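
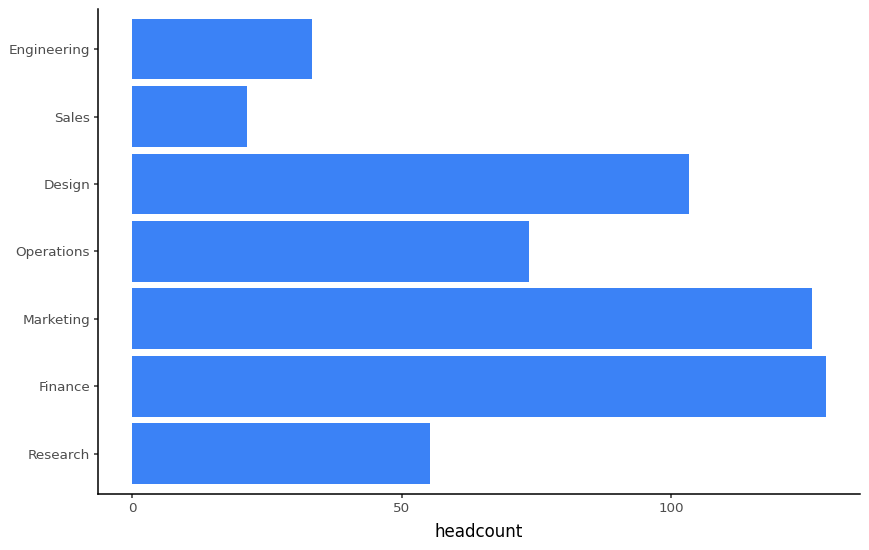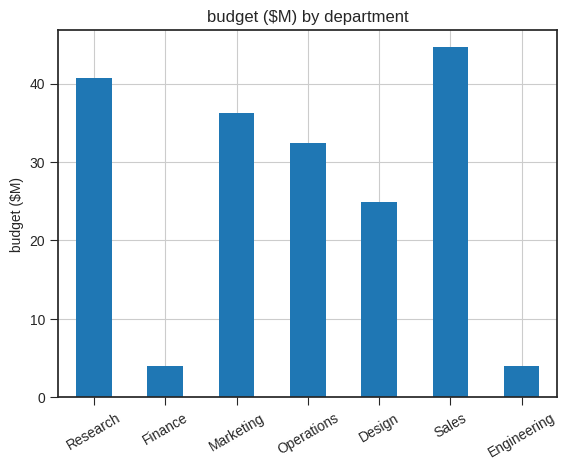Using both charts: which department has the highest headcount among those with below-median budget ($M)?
Chart 2 median budget ($M) ≈ 30; below-median departments: Finance, Design, Engineering. Among those, Finance has the highest headcount (≈ 120).

Finance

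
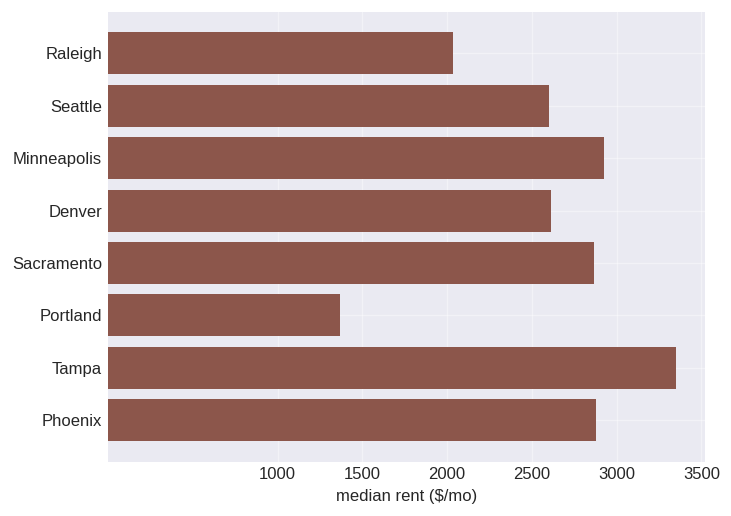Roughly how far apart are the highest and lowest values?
Max Tampa ≈ 3500, min Portland ≈ 1500; range ≈ 2000.

≈ 2000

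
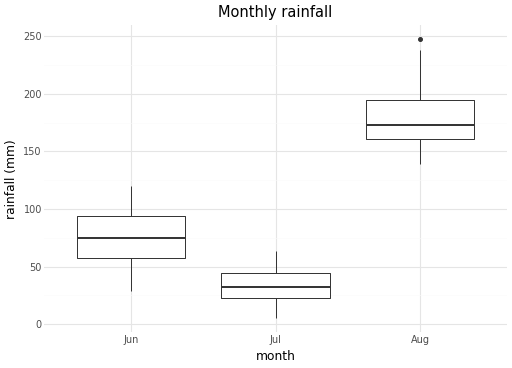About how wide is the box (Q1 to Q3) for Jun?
Q3 ≈ 100, Q1 ≈ 60; IQR ≈ 40.

≈ 40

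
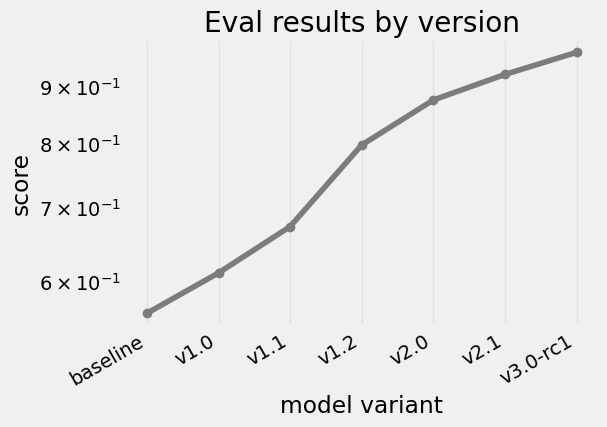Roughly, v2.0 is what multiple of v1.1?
v2.0 ≈ 0.85, v1.1 ≈ 0.65; 0.85/0.65 ≈ 1.31.

≈ 1.31×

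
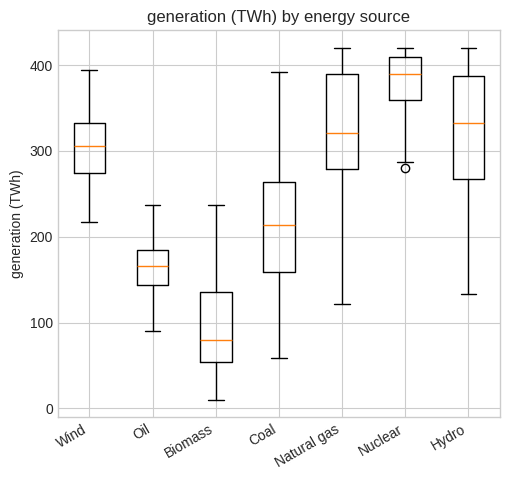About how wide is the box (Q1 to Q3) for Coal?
Q3 ≈ 275, Q1 ≈ 150; IQR ≈ 125.

≈ 125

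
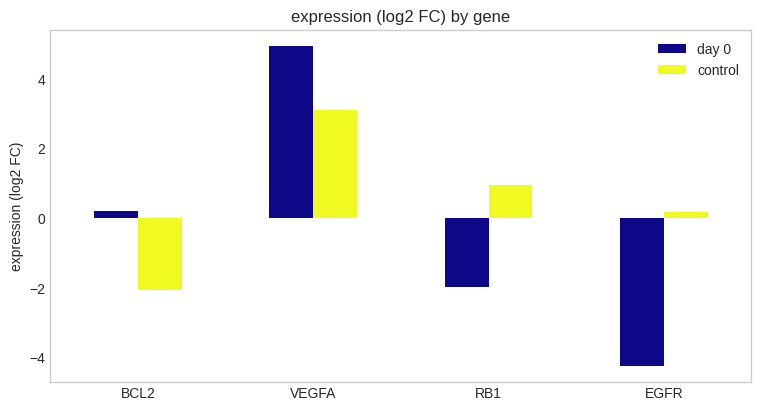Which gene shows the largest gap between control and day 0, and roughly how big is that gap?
EGFR, ≈ 4 log2 FC

EGFR: control ≈ 0, day 0 ≈ -4 → gap ≈ 4. Next-largest (RB1) is only ≈ 3.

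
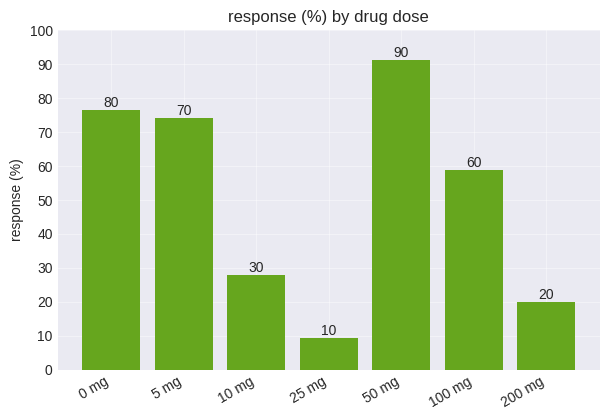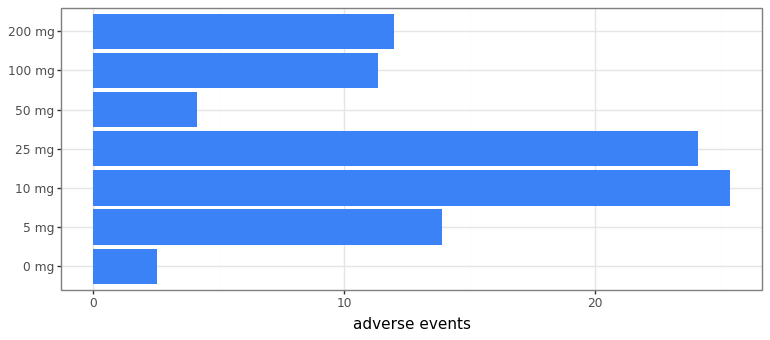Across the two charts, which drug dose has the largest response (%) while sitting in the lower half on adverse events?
50 mg

Chart 2 median adverse events ≈ 10; below-median drug doses: 0 mg, 50 mg, 100 mg. Among those, 50 mg has the highest response (%) (≈ 90).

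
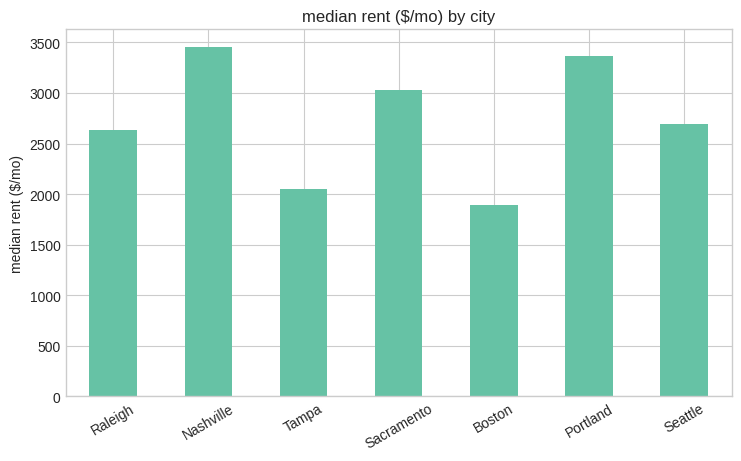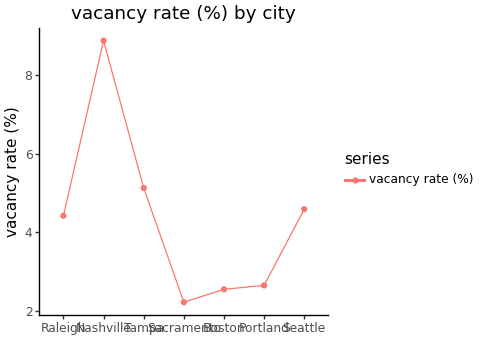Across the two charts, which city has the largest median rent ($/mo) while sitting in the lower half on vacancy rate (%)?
Chart 2 median vacancy rate (%) ≈ 4; below-median cities: Sacramento, Boston, Portland. Among those, Portland has the highest median rent ($/mo) (≈ 3500).

Portland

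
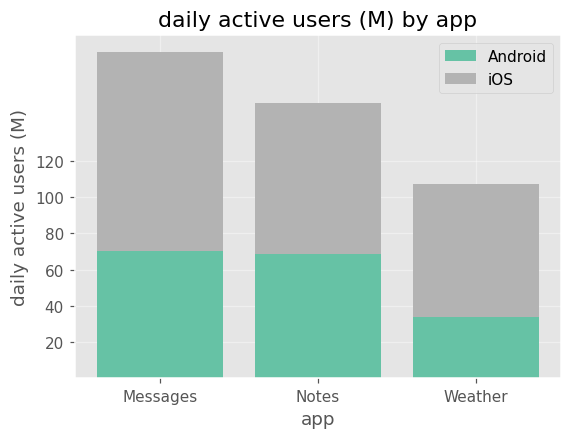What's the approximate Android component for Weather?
≈ 40

Android top ≈ 40, bottom ≈ 0; segment ≈ 40.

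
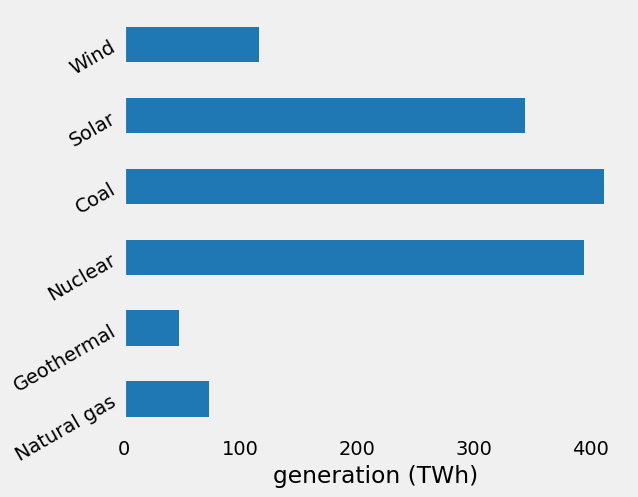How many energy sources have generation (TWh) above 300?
3

Above 300: Nuclear, Coal, Solar.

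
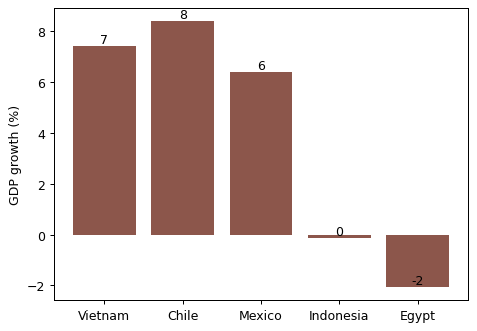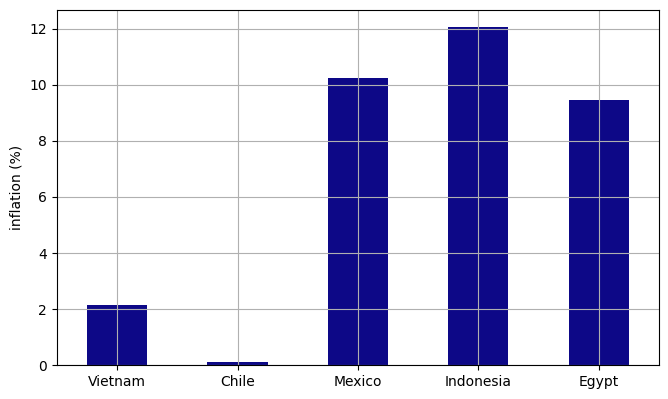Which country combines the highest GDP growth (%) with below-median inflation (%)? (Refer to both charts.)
Chile

Chart 2 median inflation (%) ≈ 10; below-median countries: Vietnam, Chile. Among those, Chile has the highest GDP growth (%) (≈ 8).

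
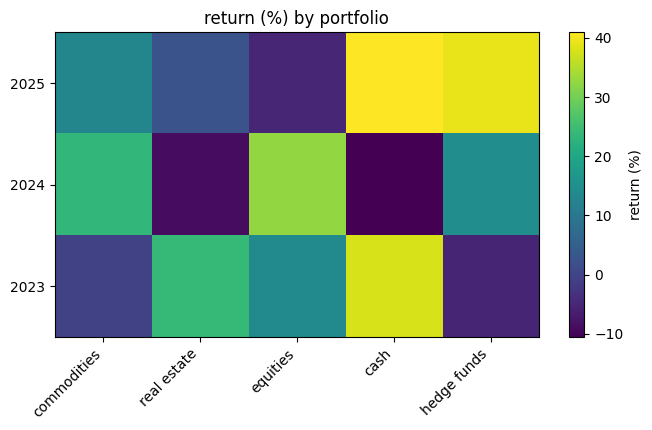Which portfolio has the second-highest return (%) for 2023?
Top 3 for 2023: cash ≈ 40, real estate ≈ 25, equities ≈ 15.

real estate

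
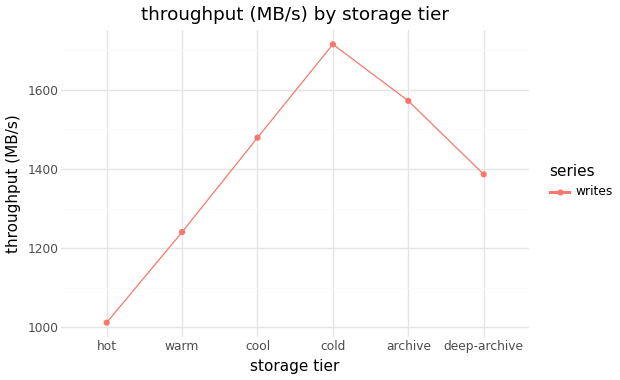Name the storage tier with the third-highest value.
Top 4: cold ≈ 1700, archive ≈ 1600, cool ≈ 1500, deep-archive ≈ 1400.

cool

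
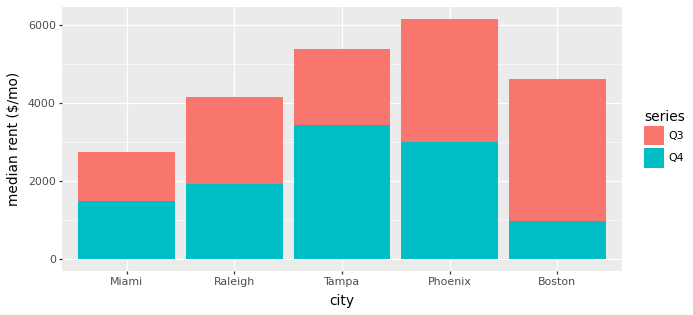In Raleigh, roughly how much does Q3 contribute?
≈ 2000

Q3 top ≈ 4000, bottom ≈ 2000; segment ≈ 2000.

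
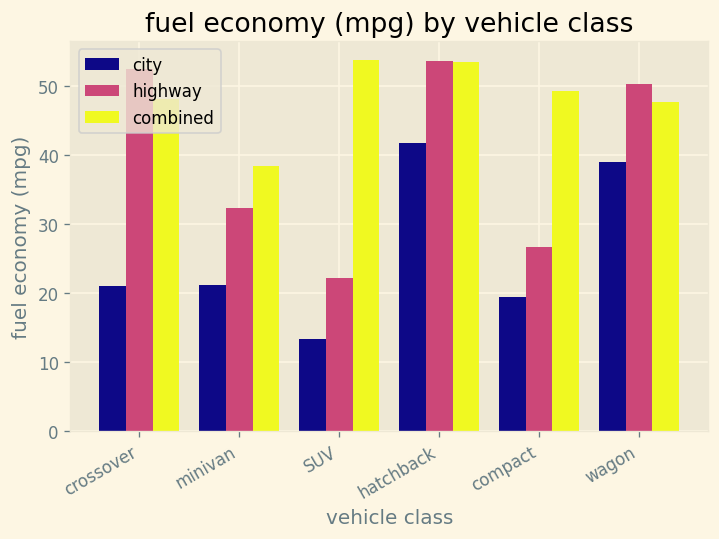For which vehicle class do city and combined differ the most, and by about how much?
SUV: city ≈ 15, combined ≈ 55 → gap ≈ 40. Next-largest (compact) is only ≈ 30.

SUV, ≈ 40 mpg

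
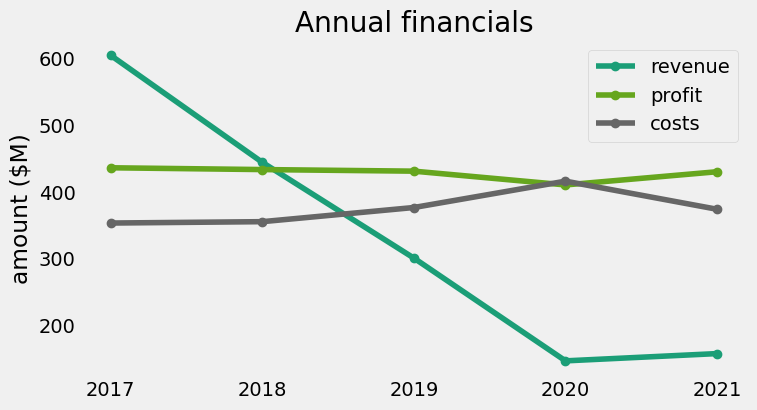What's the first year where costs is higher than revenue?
2018: costs ≈ 350 vs revenue ≈ 450 (not yet); 2019: costs ≈ 400 vs revenue ≈ 300 (first crossover).

2019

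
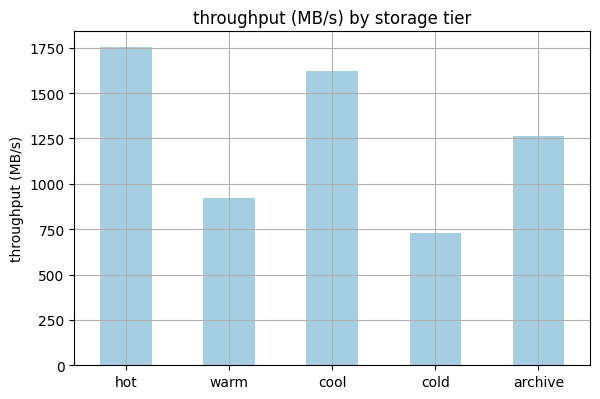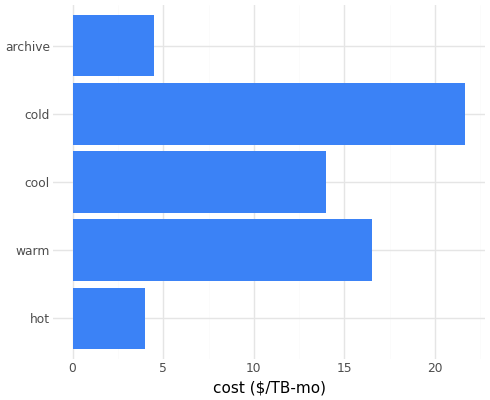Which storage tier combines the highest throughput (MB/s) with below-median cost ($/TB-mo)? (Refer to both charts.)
hot

Chart 2 median cost ($/TB-mo) ≈ 14; below-median storage tiers: hot, archive. Among those, hot has the highest throughput (MB/s) (≈ 1800).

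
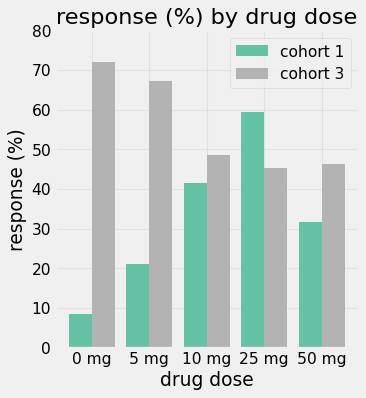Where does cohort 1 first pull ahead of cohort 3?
25 mg

10 mg: cohort 1 ≈ 40 vs cohort 3 ≈ 50 (not yet); 25 mg: cohort 1 ≈ 60 vs cohort 3 ≈ 50 (first crossover).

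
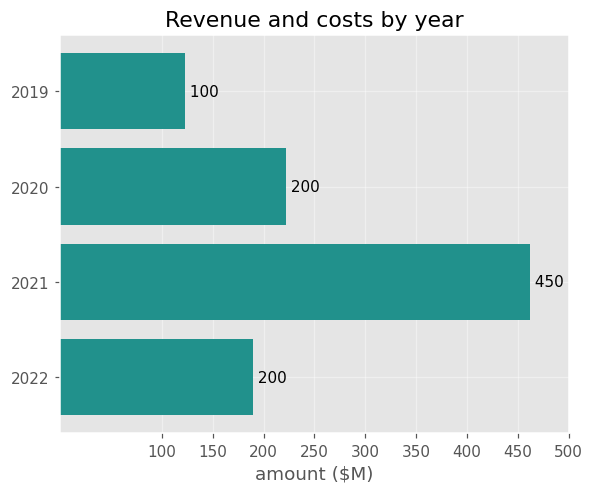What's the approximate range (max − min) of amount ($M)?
Max 2021 ≈ 450, min 2019 ≈ 100; range ≈ 350.

≈ 350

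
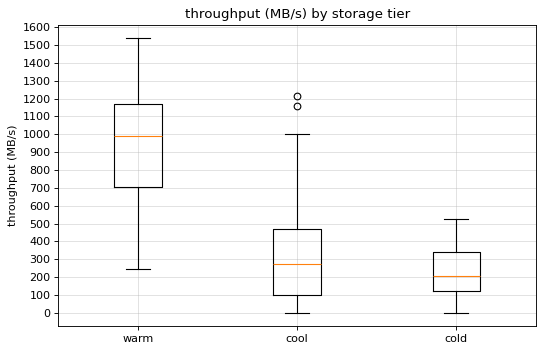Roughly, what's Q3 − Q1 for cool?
≈ 400

Q3 ≈ 500, Q1 ≈ 100; IQR ≈ 400.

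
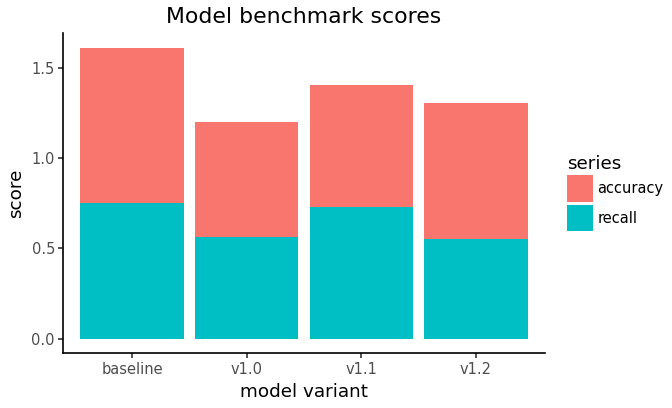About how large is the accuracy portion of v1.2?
≈ 0.8

accuracy top ≈ 1.4, bottom ≈ 0.6; segment ≈ 0.8.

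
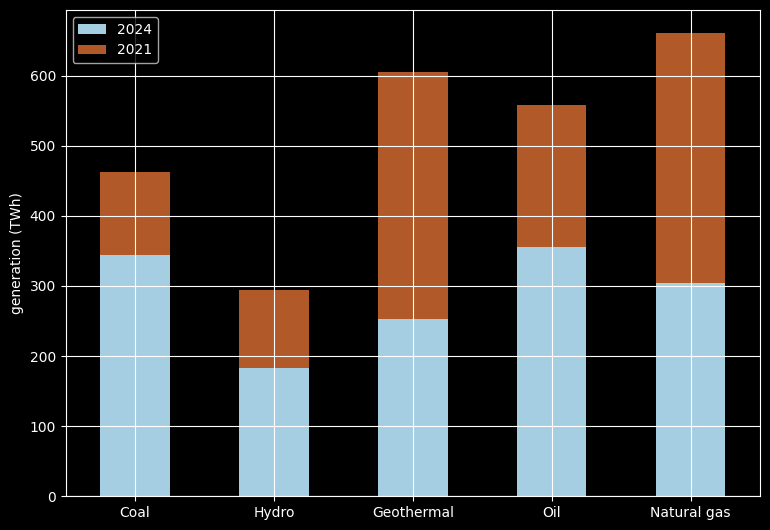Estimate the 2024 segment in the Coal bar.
≈ 300

2024 top ≈ 300, bottom ≈ 0; segment ≈ 300.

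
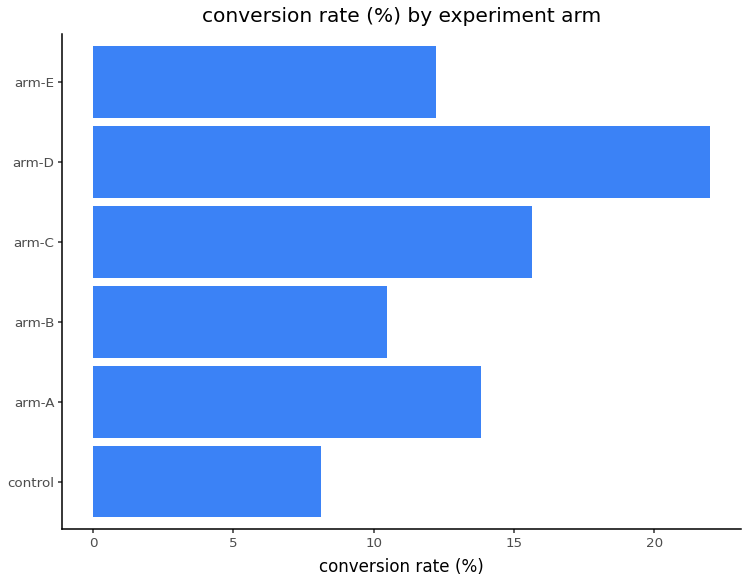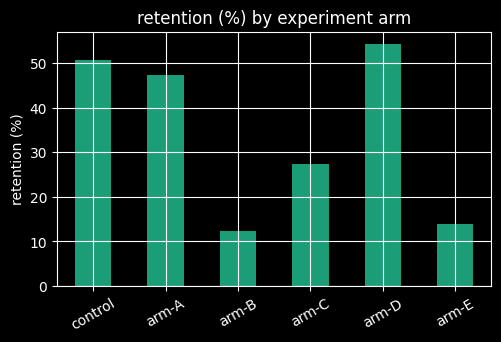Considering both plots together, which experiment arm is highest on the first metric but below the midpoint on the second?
arm-C

Chart 2 median retention (%) ≈ 35; below-median experiment arms: arm-B, arm-C, arm-E. Among those, arm-C has the highest conversion rate (%) (≈ 15).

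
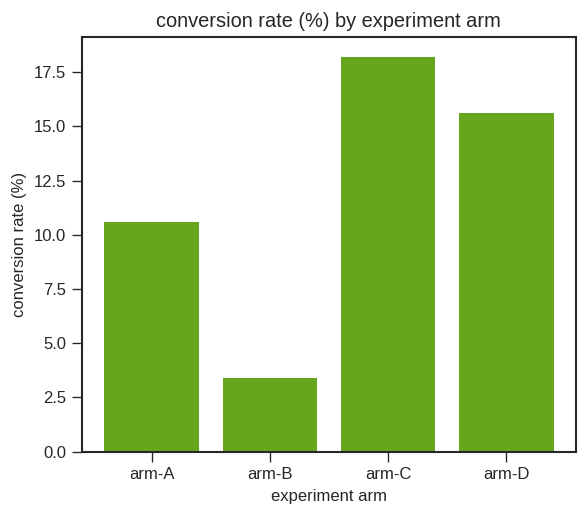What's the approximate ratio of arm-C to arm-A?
arm-C ≈ 18, arm-A ≈ 10; 18/10 ≈ 1.8.

≈ 1.8×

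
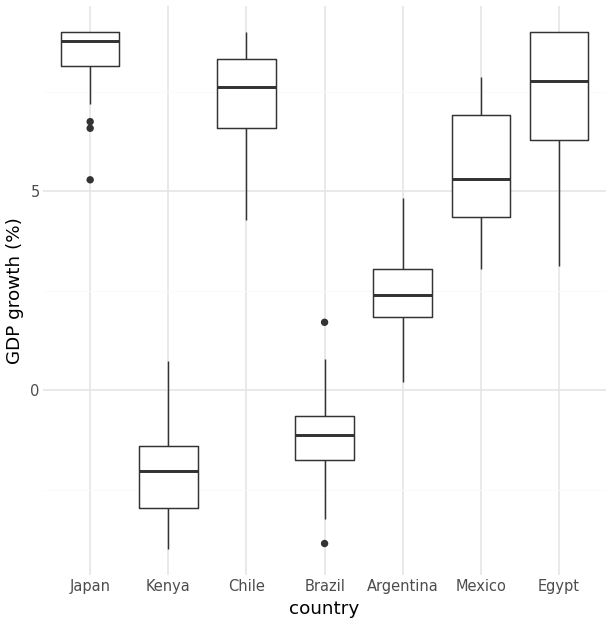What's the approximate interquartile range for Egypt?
Q3 ≈ 9, Q1 ≈ 6; IQR ≈ 3.

≈ 3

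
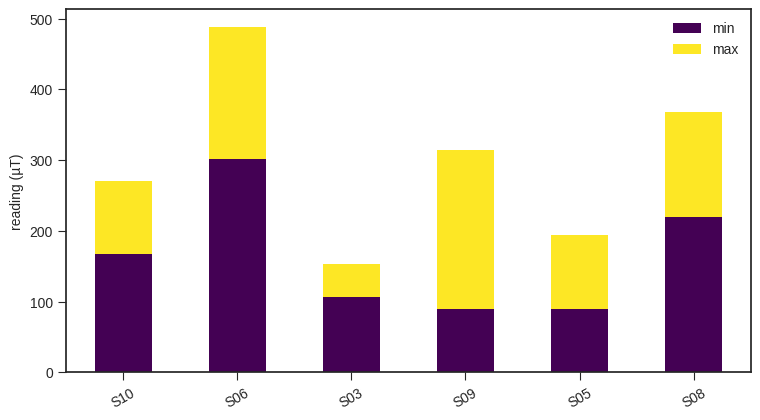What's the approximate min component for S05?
≈ 100

min top ≈ 100, bottom ≈ 0; segment ≈ 100.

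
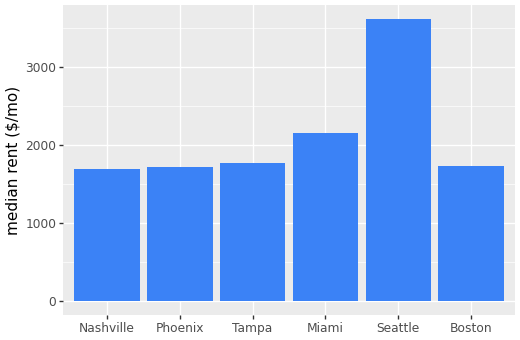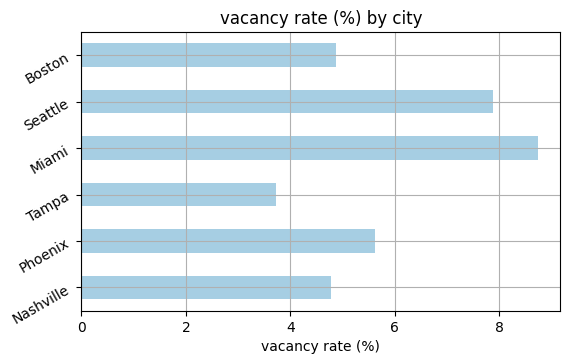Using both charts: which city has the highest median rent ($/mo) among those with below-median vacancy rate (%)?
Tampa

Chart 2 median vacancy rate (%) ≈ 5; below-median cities: Nashville, Tampa, Boston. Among those, Tampa has the highest median rent ($/mo) (≈ 2000).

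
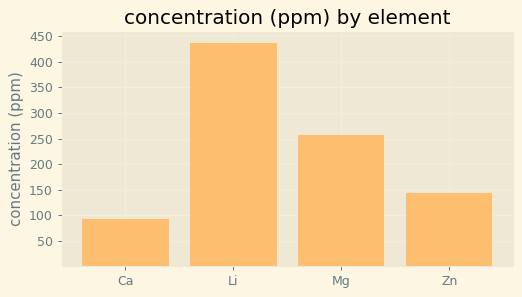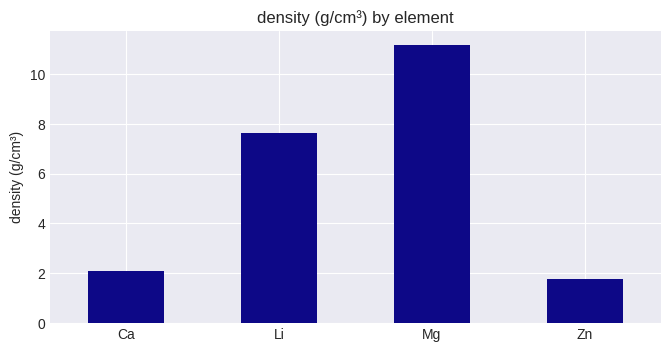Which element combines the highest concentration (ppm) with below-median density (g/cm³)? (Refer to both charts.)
Chart 2 median density (g/cm³) ≈ 4; below-median elements: Ca, Zn. Among those, Zn has the highest concentration (ppm) (≈ 150).

Zn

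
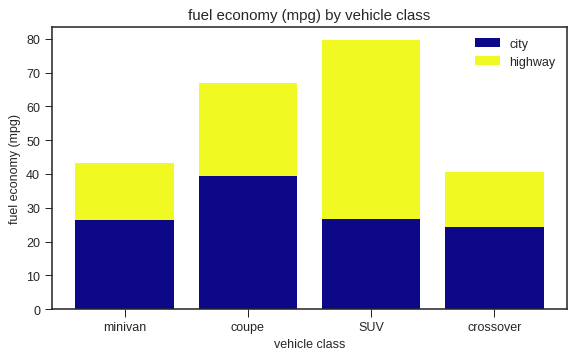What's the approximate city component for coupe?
≈ 40

city top ≈ 40, bottom ≈ 0; segment ≈ 40.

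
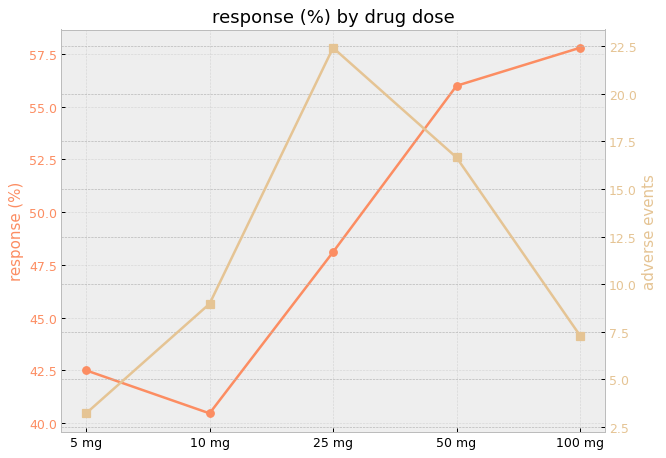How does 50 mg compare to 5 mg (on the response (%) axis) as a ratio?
≈ 1.33×

50 mg ≈ 56, 5 mg ≈ 42; 56/42 ≈ 1.33.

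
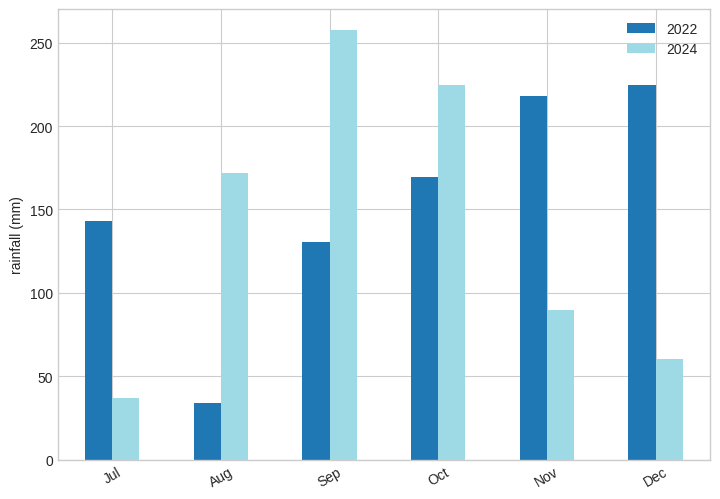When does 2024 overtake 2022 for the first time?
Aug

Jul: 2024 ≈ 25 vs 2022 ≈ 150 (not yet); Aug: 2024 ≈ 175 vs 2022 ≈ 25 (first crossover).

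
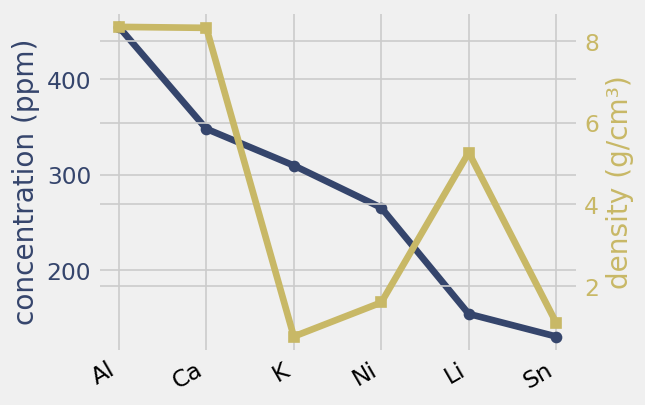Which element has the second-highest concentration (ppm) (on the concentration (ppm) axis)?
Top 3 (on the concentration (ppm) axis): Al ≈ 450, Ca ≈ 350, K ≈ 300.

Ca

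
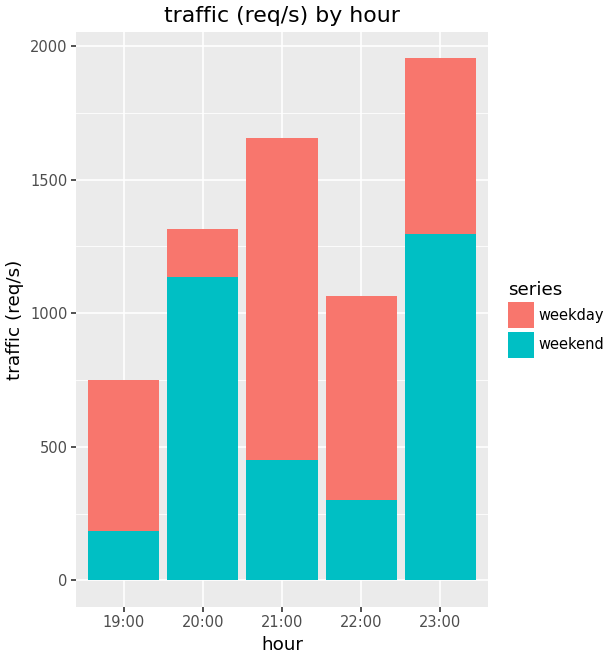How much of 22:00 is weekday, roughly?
≈ 800

weekday top ≈ 1000, bottom ≈ 200; segment ≈ 800.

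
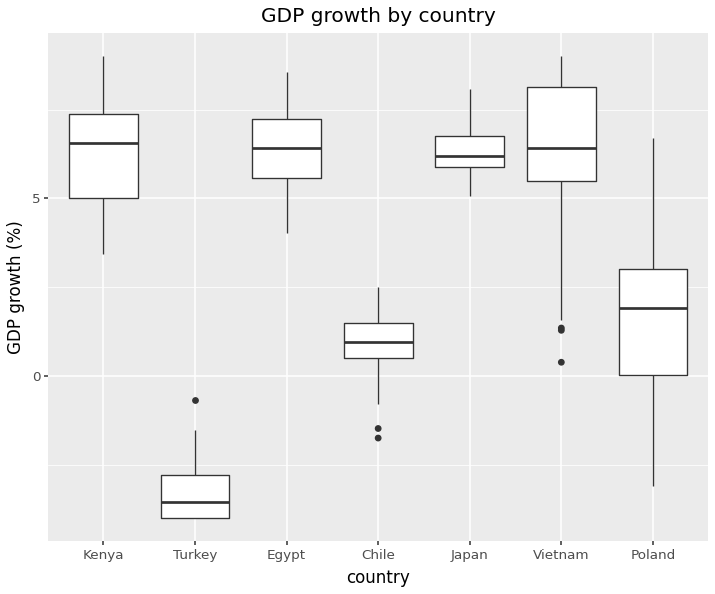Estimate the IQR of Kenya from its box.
≈ 2

Q3 ≈ 7, Q1 ≈ 5; IQR ≈ 2.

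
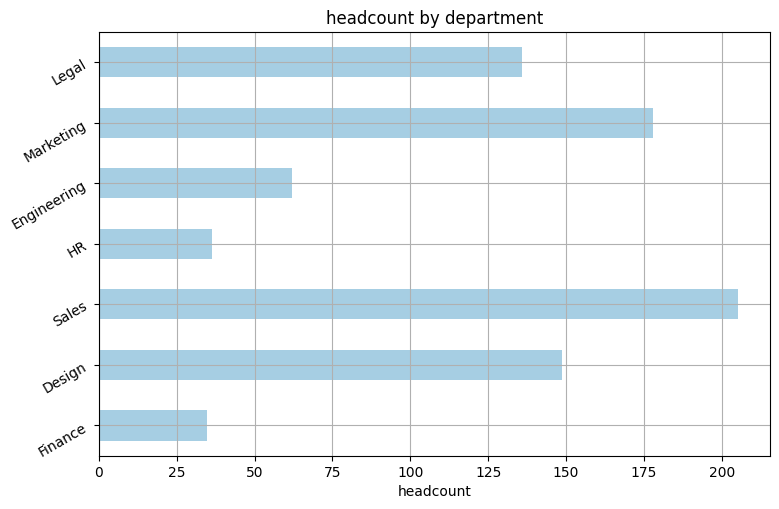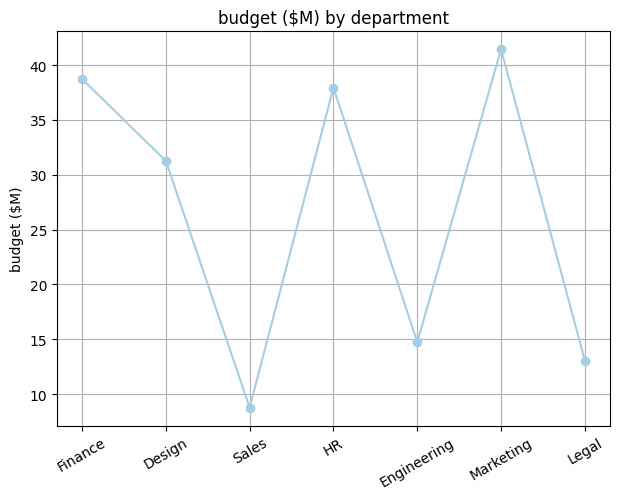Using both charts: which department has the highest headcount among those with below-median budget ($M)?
Chart 2 median budget ($M) ≈ 30; below-median departments: Sales, Engineering, Legal. Among those, Sales has the highest headcount (≈ 200).

Sales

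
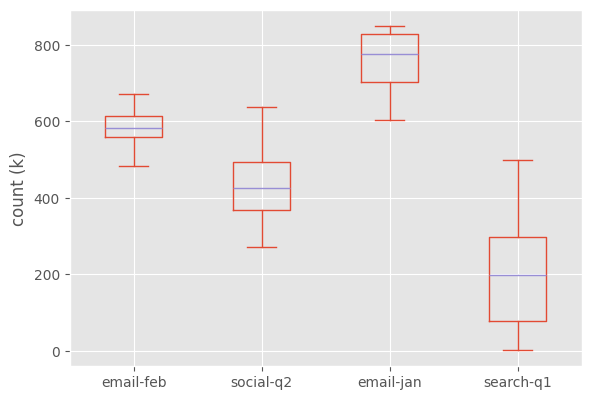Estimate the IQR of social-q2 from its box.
Q3 ≈ 500, Q1 ≈ 400; IQR ≈ 100.

≈ 100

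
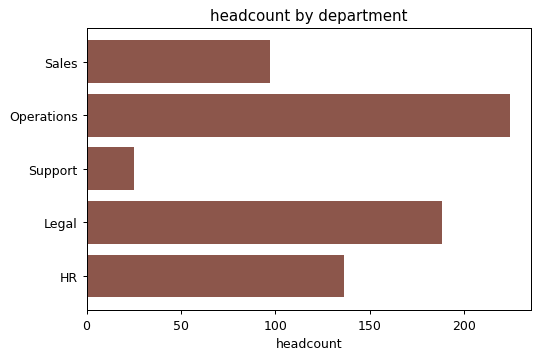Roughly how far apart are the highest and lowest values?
Max Operations ≈ 220, min Support ≈ 20; range ≈ 200.

≈ 200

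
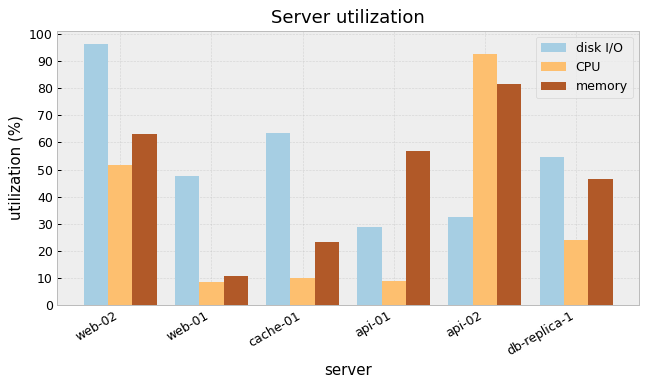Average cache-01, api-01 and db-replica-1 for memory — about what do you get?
≈ 43

(20 + 60 + 50) / 3 ≈ 43.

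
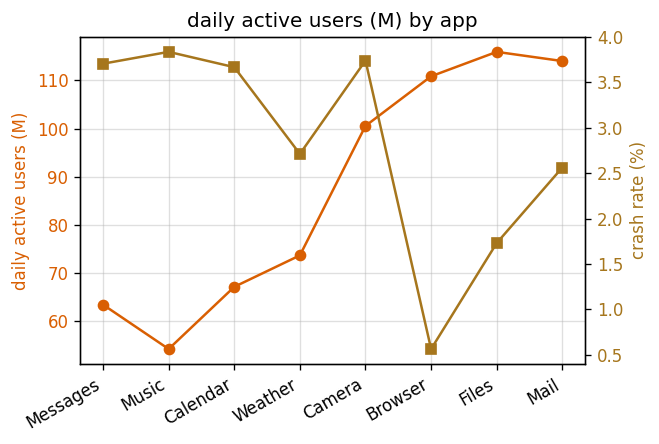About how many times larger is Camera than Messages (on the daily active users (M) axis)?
Camera ≈ 100, Messages ≈ 60; 100/60 ≈ 1.67.

≈ 1.67×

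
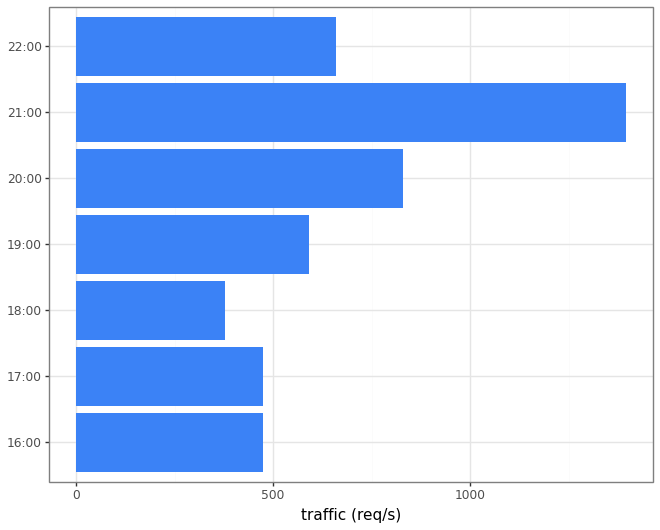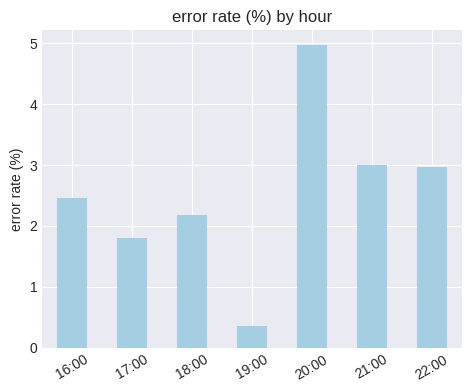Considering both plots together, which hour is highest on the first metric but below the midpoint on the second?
19:00

Chart 2 median error rate (%) ≈ 2.5; below-median hours: 17:00, 18:00, 19:00. Among those, 19:00 has the highest traffic (req/s) (≈ 600).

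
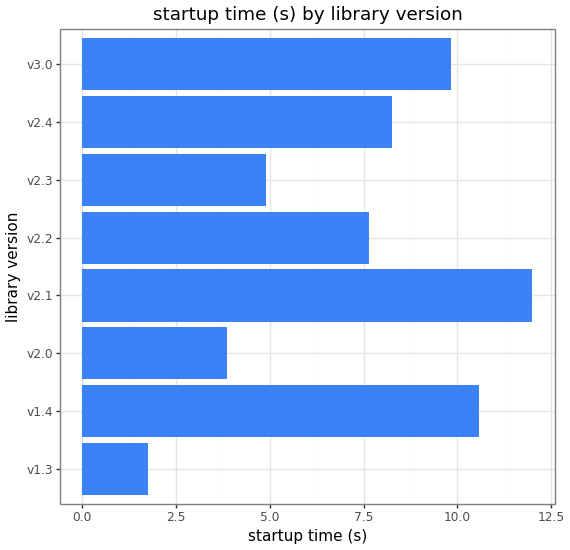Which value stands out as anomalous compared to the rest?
v1.3 ≈ 2; the rest sit between ≈ 4 and ≈ 12.

v1.3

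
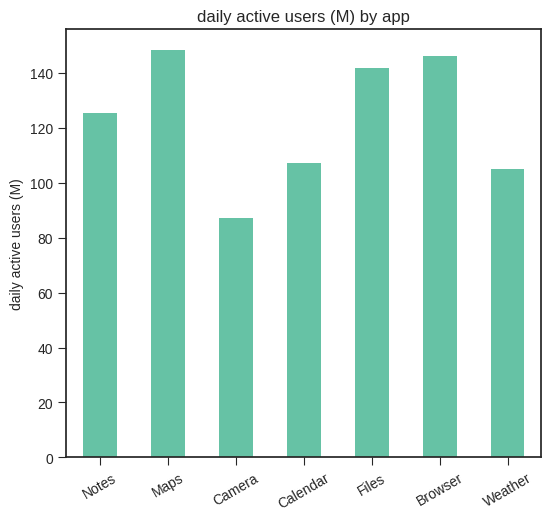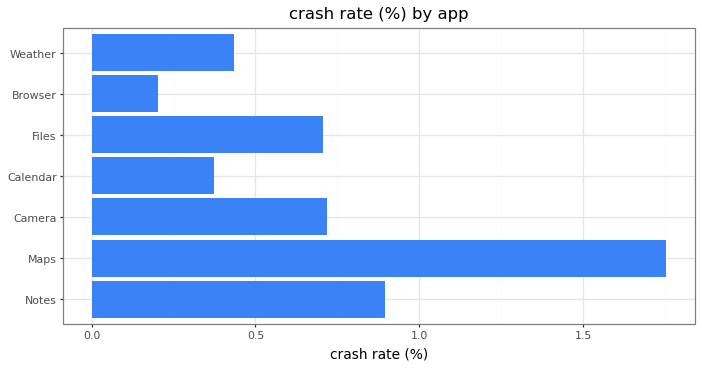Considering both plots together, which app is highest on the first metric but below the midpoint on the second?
Browser

Chart 2 median crash rate (%) ≈ 0.8; below-median apps: Calendar, Browser, Weather. Among those, Browser has the highest daily active users (M) (≈ 140).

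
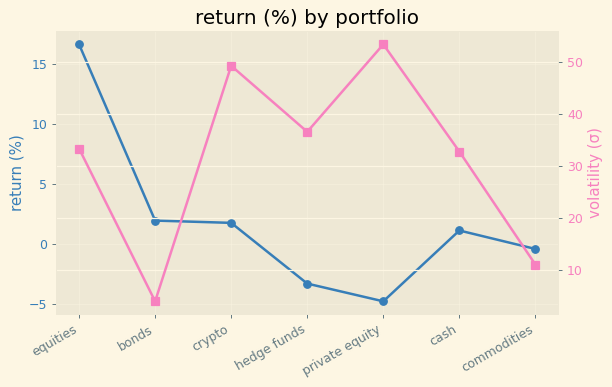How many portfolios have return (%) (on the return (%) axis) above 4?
1

Above 4: equities.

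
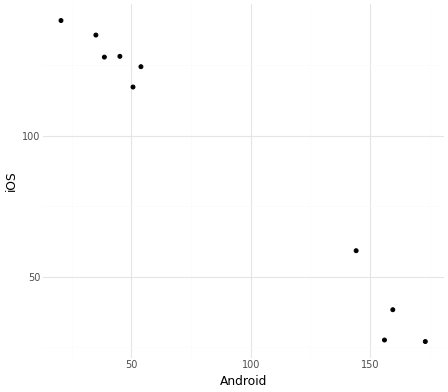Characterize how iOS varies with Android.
negative, strong

Points are negatively correlated; strong (|r| ≈ 1.0).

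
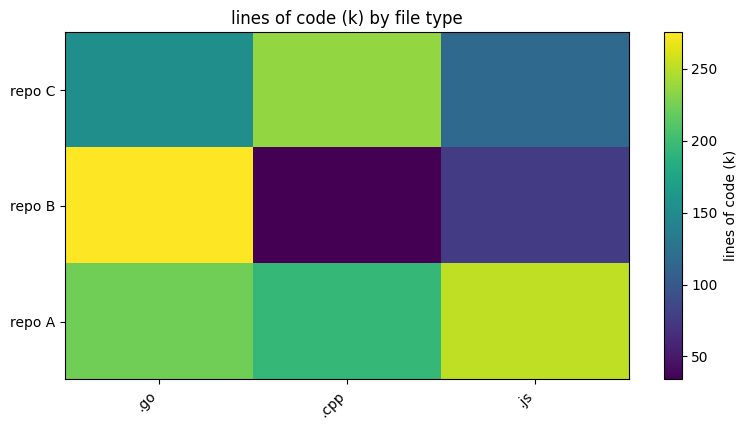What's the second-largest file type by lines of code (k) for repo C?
Top 3 for repo C: .cpp ≈ 225, .go ≈ 150, .js ≈ 125.

.go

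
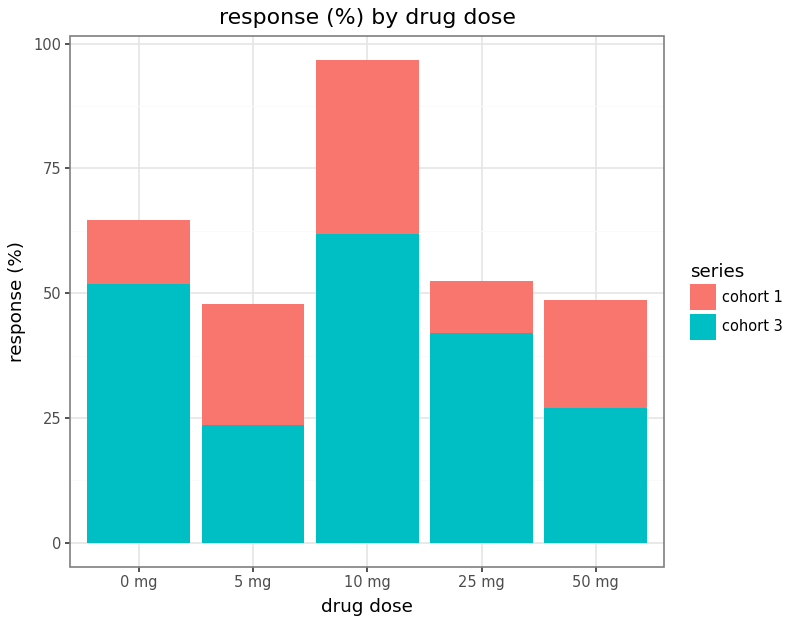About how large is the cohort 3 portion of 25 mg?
≈ 40

cohort 3 top ≈ 40, bottom ≈ 0; segment ≈ 40.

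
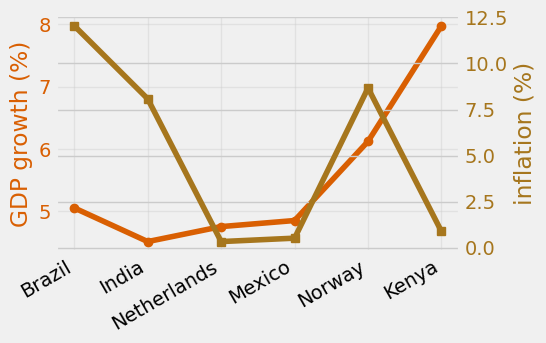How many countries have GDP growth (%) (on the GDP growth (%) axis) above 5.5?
Above 5.5: Norway, Kenya.

2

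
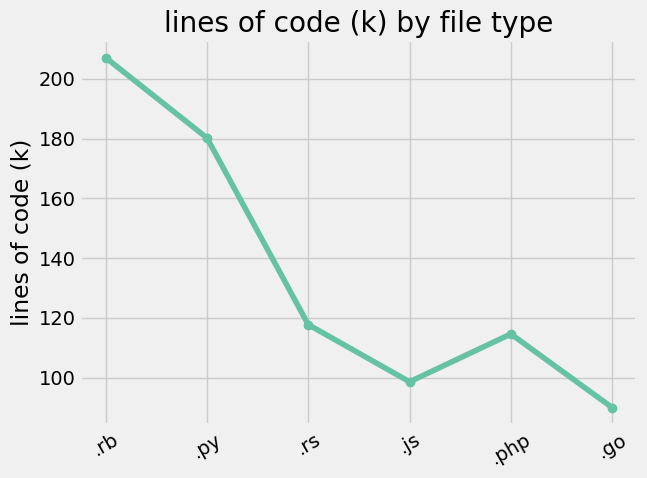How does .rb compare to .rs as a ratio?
≈ 1.75×

.rb ≈ 210, .rs ≈ 120; 210/120 ≈ 1.75.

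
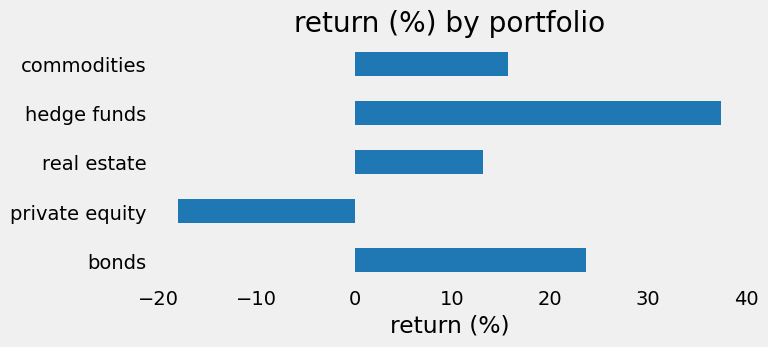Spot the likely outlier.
private equity

private equity ≈ -20; the rest sit between ≈ 15 and ≈ 35.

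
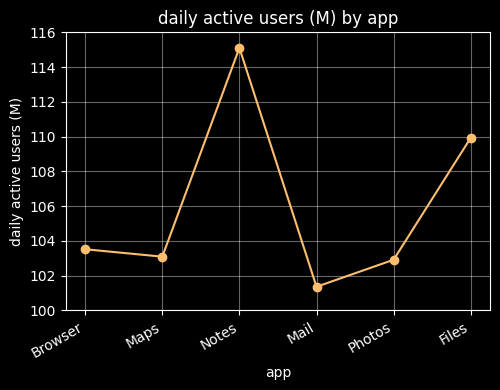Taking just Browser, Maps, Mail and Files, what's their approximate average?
(104 + 104 + 102 + 110) / 4 ≈ 105.

≈ 105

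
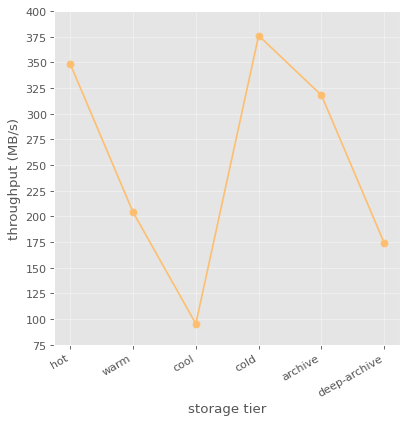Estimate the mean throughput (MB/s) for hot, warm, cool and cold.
≈ 256

(350 + 200 + 100 + 375) / 4 ≈ 256.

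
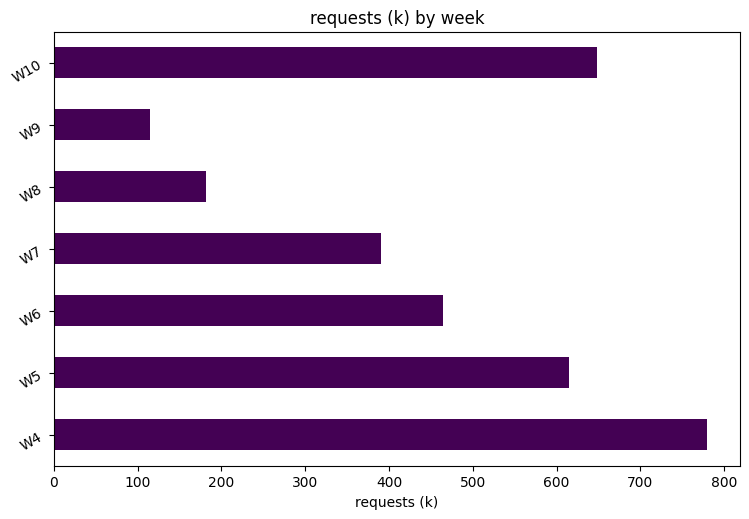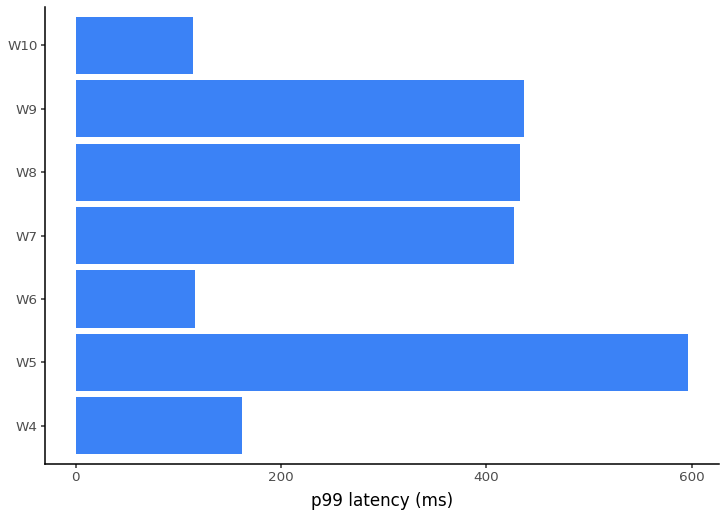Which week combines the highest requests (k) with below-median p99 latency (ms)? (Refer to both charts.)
Chart 2 median p99 latency (ms) ≈ 400; below-median weeks: W4, W6, W10. Among those, W4 has the highest requests (k) (≈ 800).

W4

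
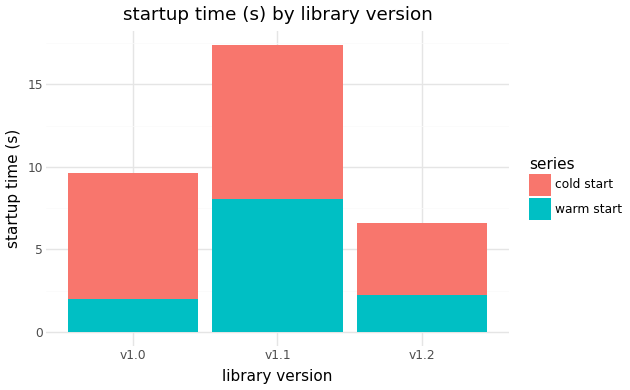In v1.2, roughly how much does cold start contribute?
cold start top ≈ 6, bottom ≈ 2; segment ≈ 4.

≈ 4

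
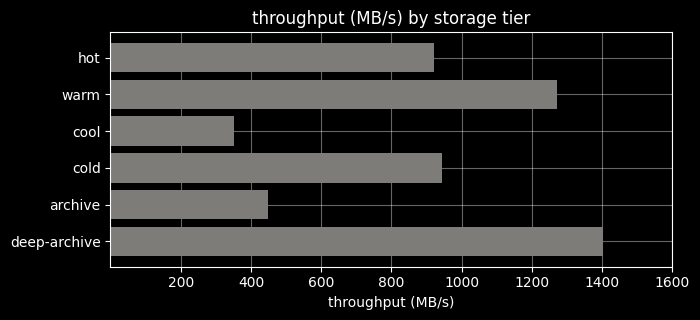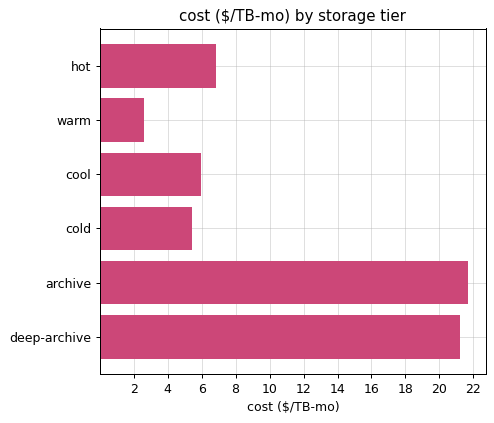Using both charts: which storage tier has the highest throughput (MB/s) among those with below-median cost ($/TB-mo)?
Chart 2 median cost ($/TB-mo) ≈ 6; below-median storage tiers: warm, cool, cold. Among those, warm has the highest throughput (MB/s) (≈ 1200).

warm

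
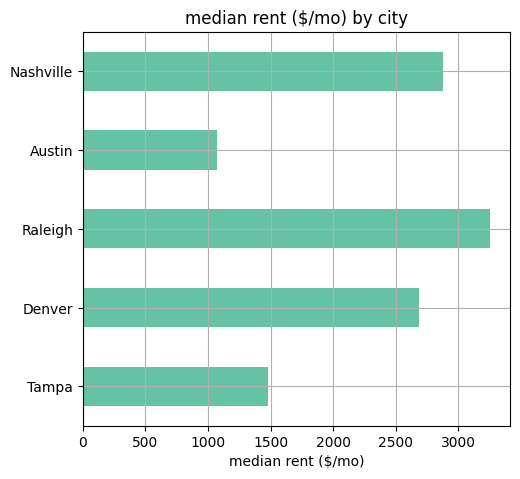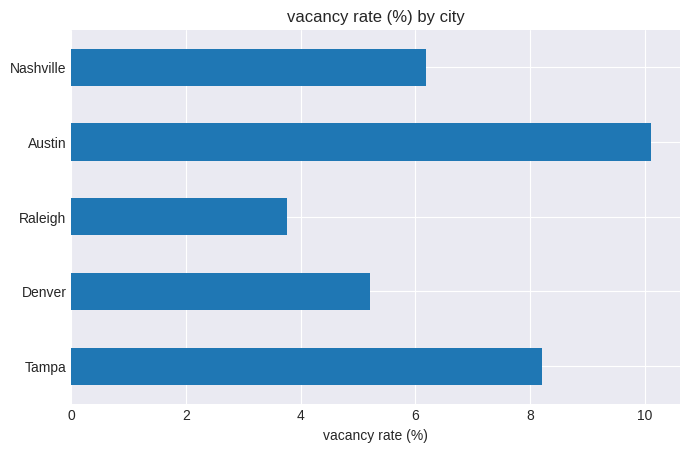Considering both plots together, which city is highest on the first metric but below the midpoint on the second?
Chart 2 median vacancy rate (%) ≈ 6; below-median cities: Denver, Raleigh. Among those, Raleigh has the highest median rent ($/mo) (≈ 3500).

Raleigh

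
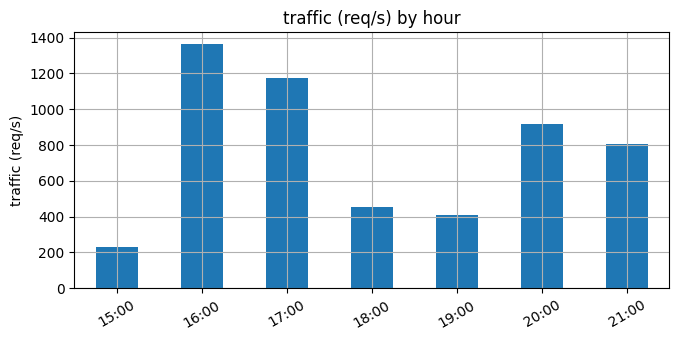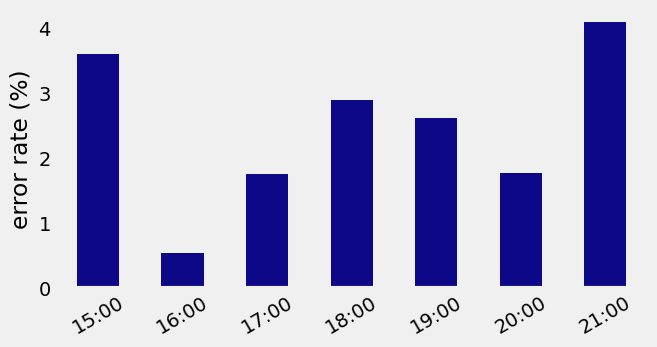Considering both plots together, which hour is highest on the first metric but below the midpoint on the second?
16:00

Chart 2 median error rate (%) ≈ 2.5; below-median hours: 16:00, 17:00, 20:00. Among those, 16:00 has the highest traffic (req/s) (≈ 1400).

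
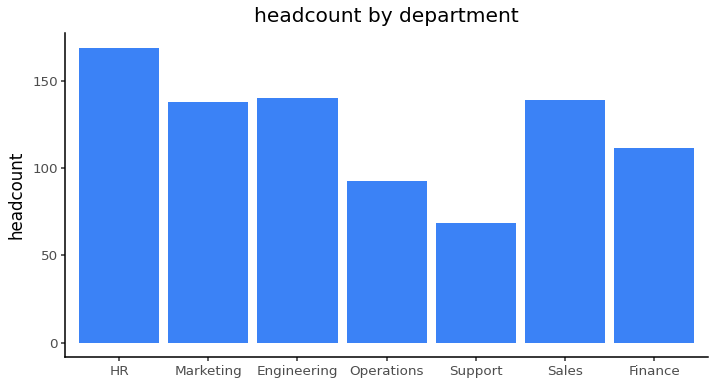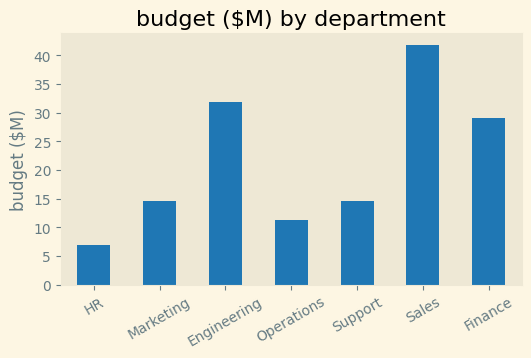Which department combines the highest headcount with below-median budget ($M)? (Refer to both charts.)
Chart 2 median budget ($M) ≈ 15; below-median departments: HR, Marketing, Operations. Among those, HR has the highest headcount (≈ 160).

HR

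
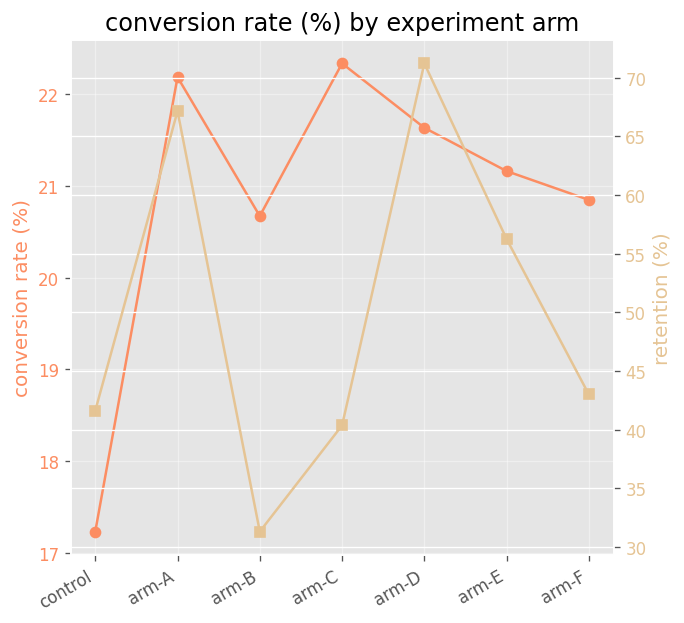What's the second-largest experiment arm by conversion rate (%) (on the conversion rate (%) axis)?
Top 3 (on the conversion rate (%) axis): arm-C ≈ 22.5, arm-A ≈ 22.0, arm-D ≈ 21.5.

arm-A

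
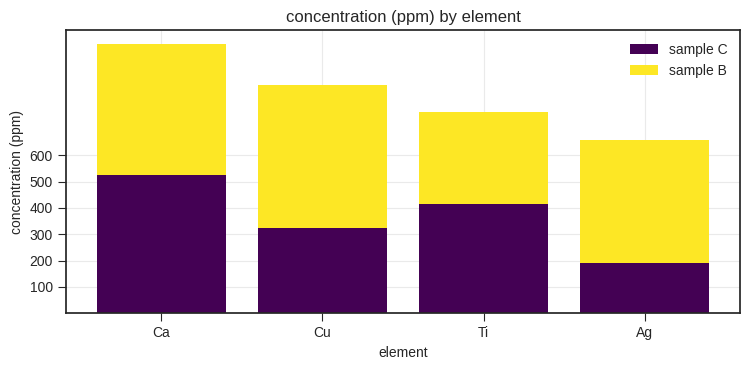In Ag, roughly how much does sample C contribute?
sample C top ≈ 200, bottom ≈ 0; segment ≈ 200.

≈ 200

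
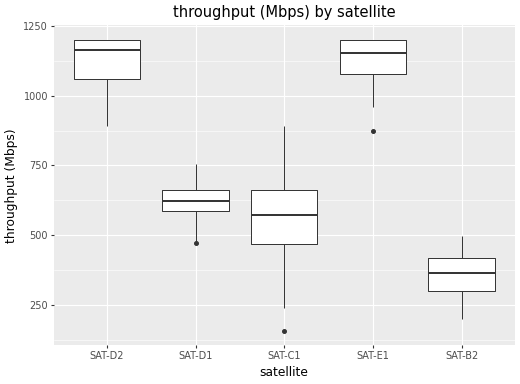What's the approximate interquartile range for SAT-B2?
≈ 100

Q3 ≈ 400, Q1 ≈ 300; IQR ≈ 100.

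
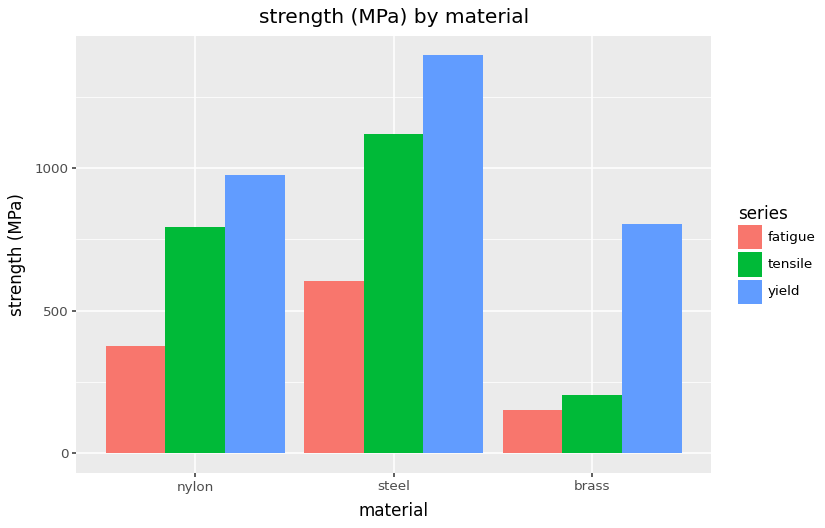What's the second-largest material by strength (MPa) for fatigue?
nylon

Top 3 for fatigue: steel ≈ 600, nylon ≈ 400, brass ≈ 200.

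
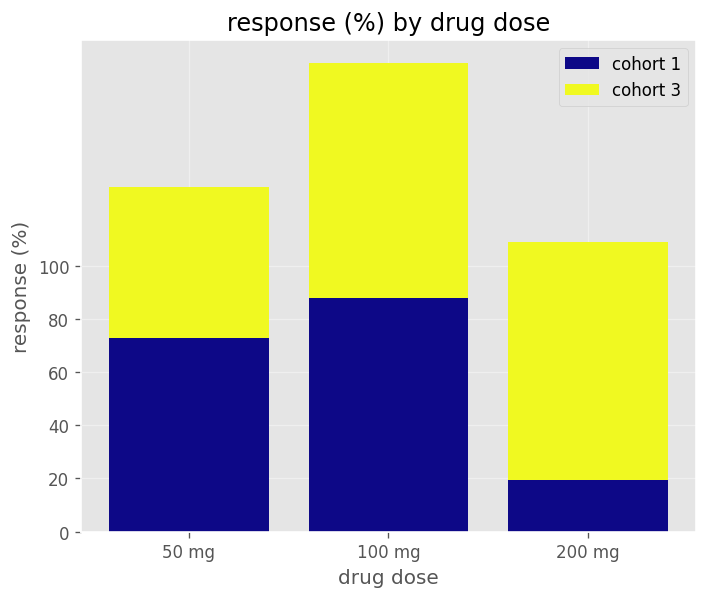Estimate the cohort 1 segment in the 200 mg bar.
cohort 1 top ≈ 20, bottom ≈ 0; segment ≈ 20.

≈ 20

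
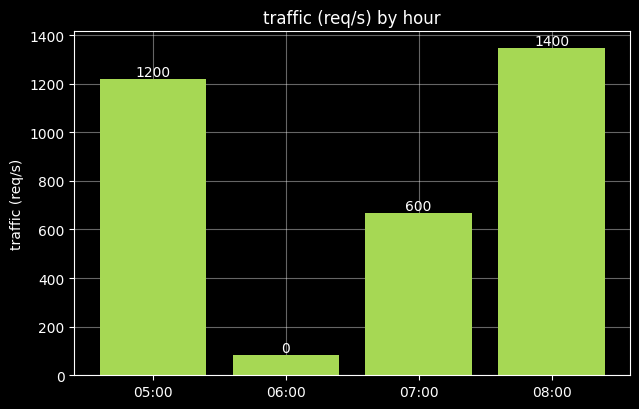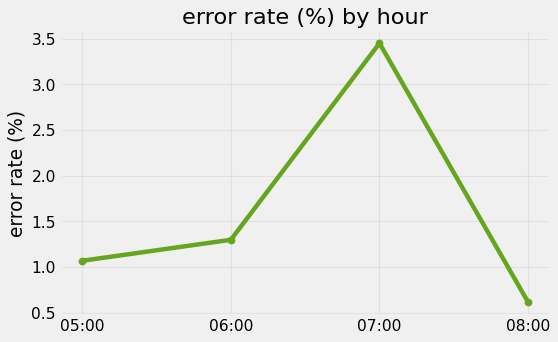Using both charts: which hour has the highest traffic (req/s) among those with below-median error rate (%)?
08:00

Chart 2 median error rate (%) ≈ 1; below-median hours: 05:00, 08:00. Among those, 08:00 has the highest traffic (req/s) (≈ 1400).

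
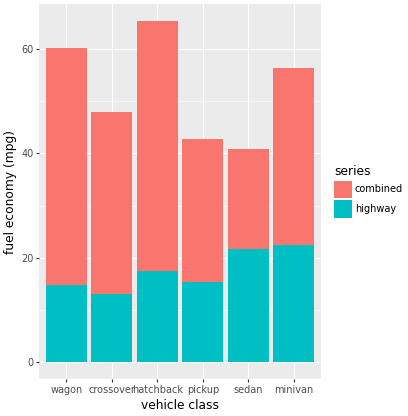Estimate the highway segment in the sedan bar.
highway top ≈ 20, bottom ≈ 0; segment ≈ 20.

≈ 20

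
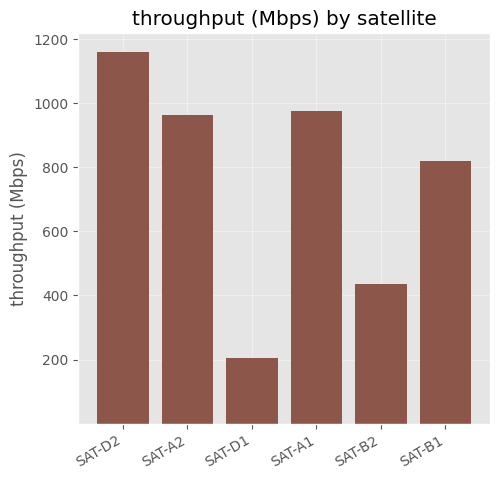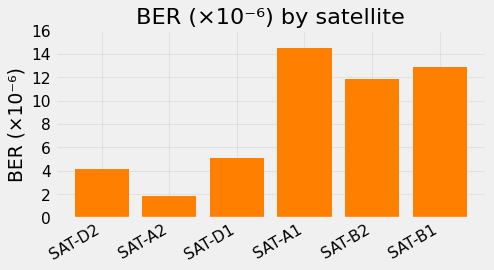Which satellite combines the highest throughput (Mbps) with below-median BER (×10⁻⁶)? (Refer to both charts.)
SAT-D2

Chart 2 median BER (×10⁻⁶) ≈ 8; below-median satellites: SAT-D2, SAT-A2, SAT-D1. Among those, SAT-D2 has the highest throughput (Mbps) (≈ 1200).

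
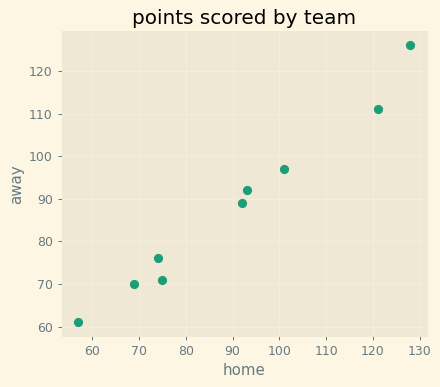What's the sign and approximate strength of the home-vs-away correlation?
positive, strong

Points are positively correlated; strong (|r| ≈ 1.0).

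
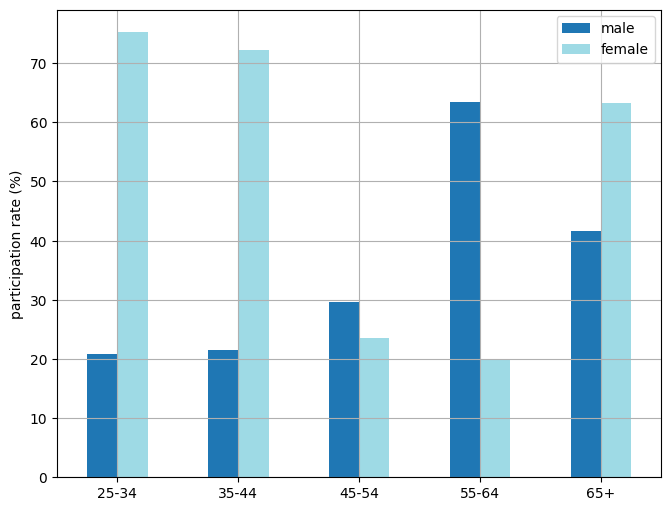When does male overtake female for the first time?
45-54

35-44: male ≈ 20 vs female ≈ 70 (not yet); 45-54: male ≈ 30 vs female ≈ 20 (first crossover).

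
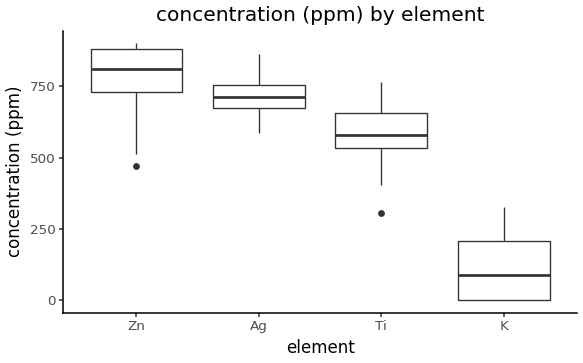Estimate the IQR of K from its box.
Q3 ≈ 200, Q1 ≈ 0; IQR ≈ 200.

≈ 200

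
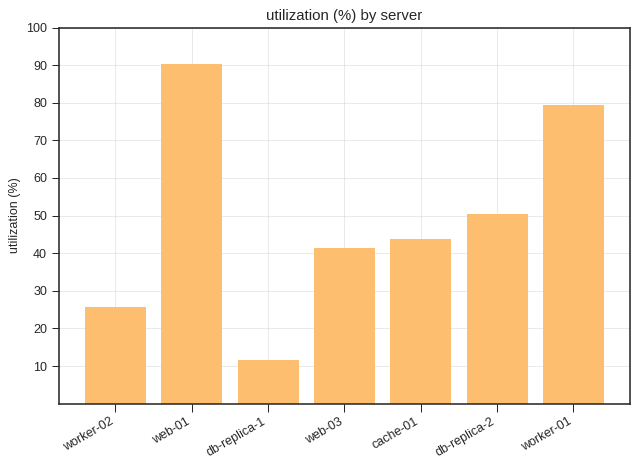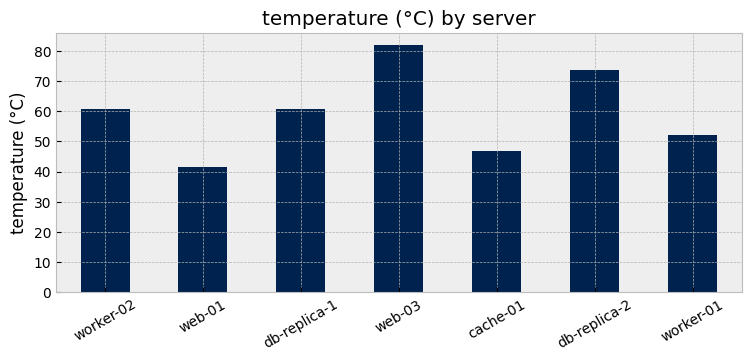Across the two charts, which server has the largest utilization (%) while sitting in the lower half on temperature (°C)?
Chart 2 median temperature (°C) ≈ 60; below-median servers: web-01, cache-01, worker-01. Among those, web-01 has the highest utilization (%) (≈ 90).

web-01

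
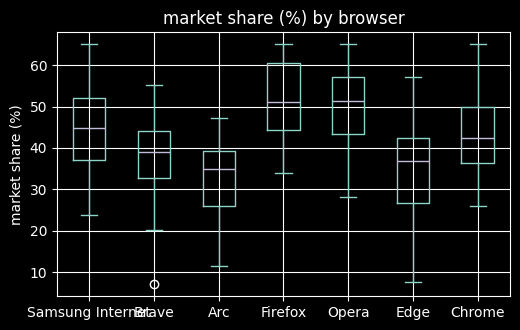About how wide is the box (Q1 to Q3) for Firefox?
≈ 16

Q3 ≈ 60, Q1 ≈ 44; IQR ≈ 16.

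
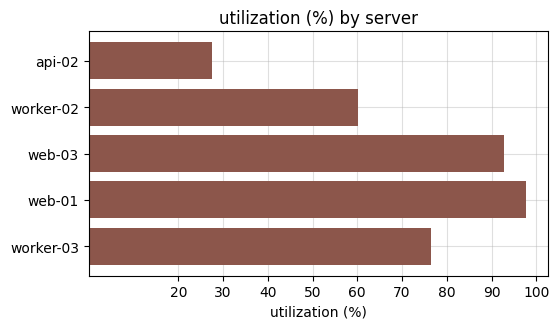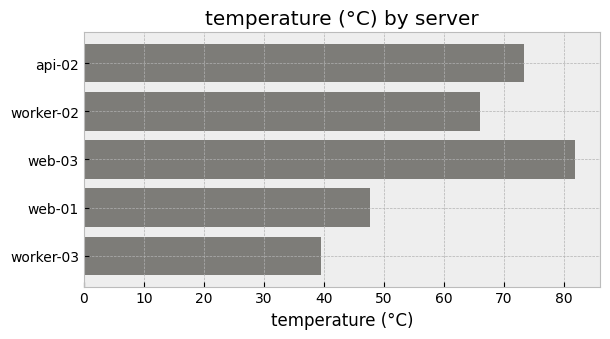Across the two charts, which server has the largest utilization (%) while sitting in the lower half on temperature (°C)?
web-01

Chart 2 median temperature (°C) ≈ 70; below-median servers: web-01, worker-03. Among those, web-01 has the highest utilization (%) (≈ 100).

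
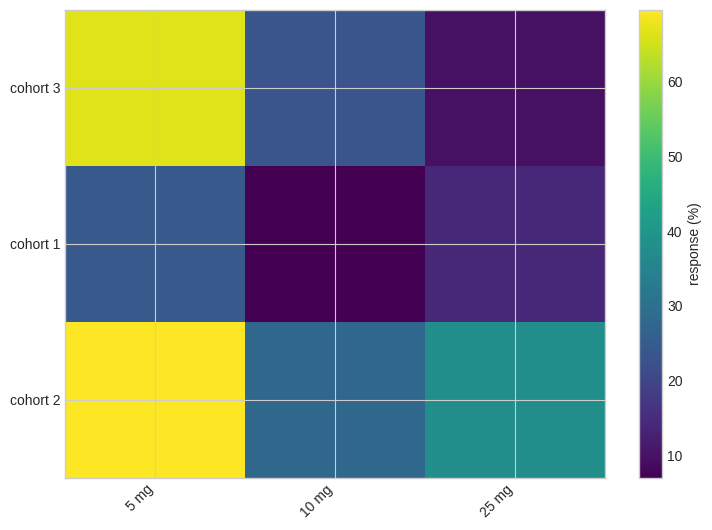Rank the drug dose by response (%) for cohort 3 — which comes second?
Top 3 for cohort 3: 5 mg ≈ 70, 10 mg ≈ 20, 25 mg ≈ 10.

10 mg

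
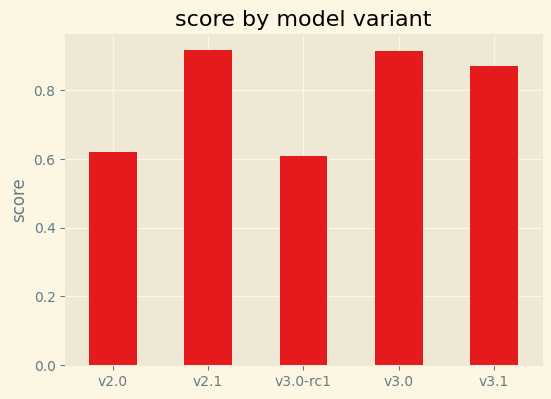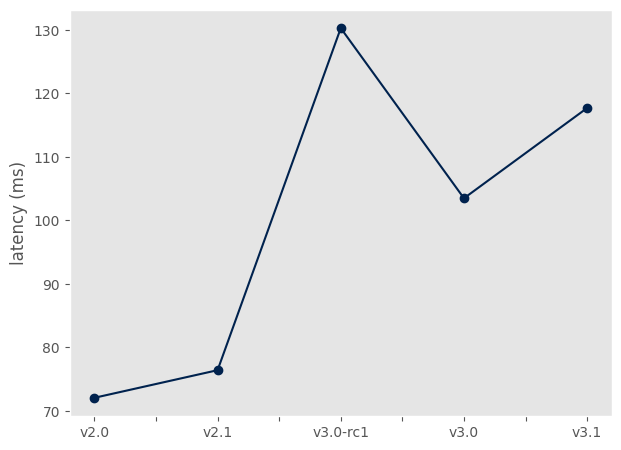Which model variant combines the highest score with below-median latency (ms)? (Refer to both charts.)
v2.1

Chart 2 median latency (ms) ≈ 100; below-median model variants: v2.0, v2.1. Among those, v2.1 has the highest score (≈ 0.9).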